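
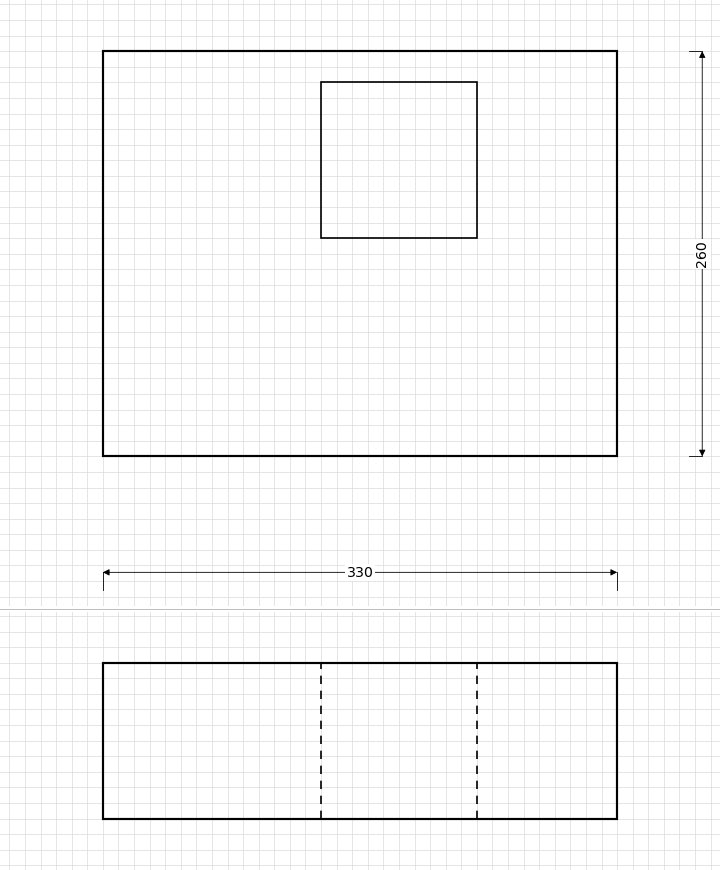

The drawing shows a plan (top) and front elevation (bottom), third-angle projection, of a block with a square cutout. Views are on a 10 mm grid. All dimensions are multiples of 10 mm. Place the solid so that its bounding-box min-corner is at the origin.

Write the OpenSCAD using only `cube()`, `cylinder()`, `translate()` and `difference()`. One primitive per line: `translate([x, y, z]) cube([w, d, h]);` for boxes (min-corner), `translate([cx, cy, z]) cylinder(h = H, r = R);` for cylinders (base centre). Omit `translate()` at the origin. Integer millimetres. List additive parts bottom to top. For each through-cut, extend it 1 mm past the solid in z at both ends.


difference() {
  cube([330, 260, 100]);
  translate([140, 140, -1]) cube([100, 100, 102]);
}


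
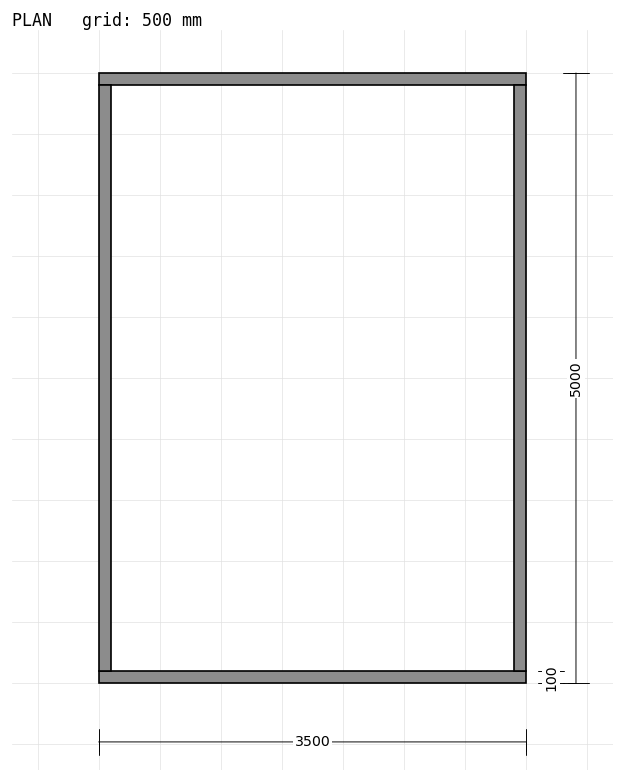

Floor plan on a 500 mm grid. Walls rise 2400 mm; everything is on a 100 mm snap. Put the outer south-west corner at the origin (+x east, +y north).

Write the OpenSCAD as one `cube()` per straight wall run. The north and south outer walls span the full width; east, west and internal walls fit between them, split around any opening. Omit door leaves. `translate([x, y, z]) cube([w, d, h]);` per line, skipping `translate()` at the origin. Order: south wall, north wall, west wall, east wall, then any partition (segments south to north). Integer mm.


cube([3500, 100, 2400]);
translate([0, 4900, 0]) cube([3500, 100, 2400]);
translate([0, 100, 0]) cube([100, 4800, 2400]);
translate([3400, 100, 0]) cube([100, 4800, 2400]);


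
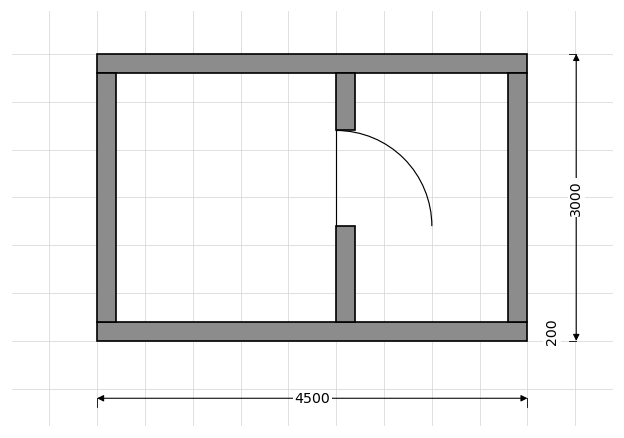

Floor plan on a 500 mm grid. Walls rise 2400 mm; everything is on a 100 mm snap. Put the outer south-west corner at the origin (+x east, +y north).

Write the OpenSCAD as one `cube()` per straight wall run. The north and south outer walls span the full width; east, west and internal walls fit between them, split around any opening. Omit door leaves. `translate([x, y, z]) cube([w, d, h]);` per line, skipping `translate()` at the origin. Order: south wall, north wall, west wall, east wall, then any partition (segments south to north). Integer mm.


cube([4500, 200, 2400]);
translate([0, 2800, 0]) cube([4500, 200, 2400]);
translate([0, 200, 0]) cube([200, 2600, 2400]);
translate([4300, 200, 0]) cube([200, 2600, 2400]);
translate([2500, 200, 0]) cube([200, 1000, 2400]);
translate([2500, 2200, 0]) cube([200, 600, 2400]);


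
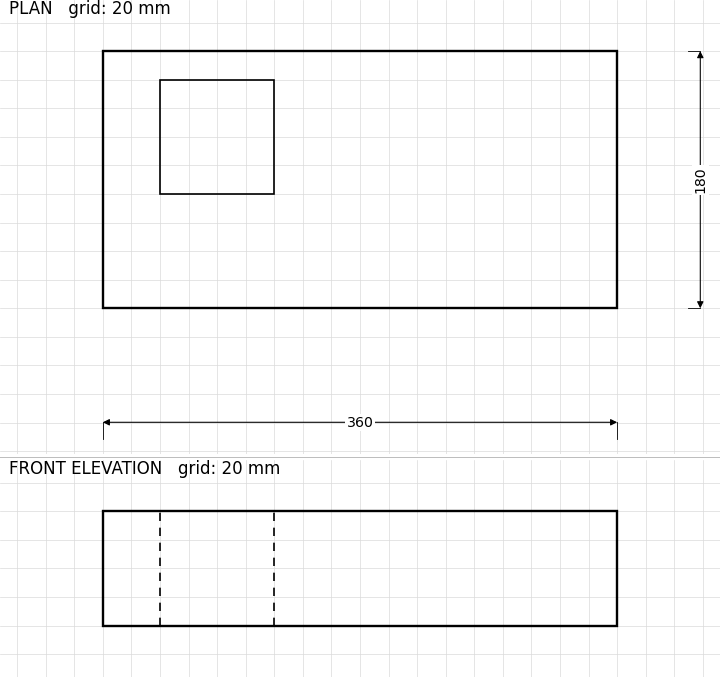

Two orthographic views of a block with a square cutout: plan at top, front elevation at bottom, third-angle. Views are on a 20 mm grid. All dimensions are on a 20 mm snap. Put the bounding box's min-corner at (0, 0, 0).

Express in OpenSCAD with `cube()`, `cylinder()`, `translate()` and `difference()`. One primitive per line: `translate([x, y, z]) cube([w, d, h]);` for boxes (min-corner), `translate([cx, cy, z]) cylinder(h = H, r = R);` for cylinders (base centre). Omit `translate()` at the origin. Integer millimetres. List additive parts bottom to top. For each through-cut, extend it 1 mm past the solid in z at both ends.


difference() {
  cube([360, 180, 80]);
  translate([40, 80, -1]) cube([80, 80, 82]);
}


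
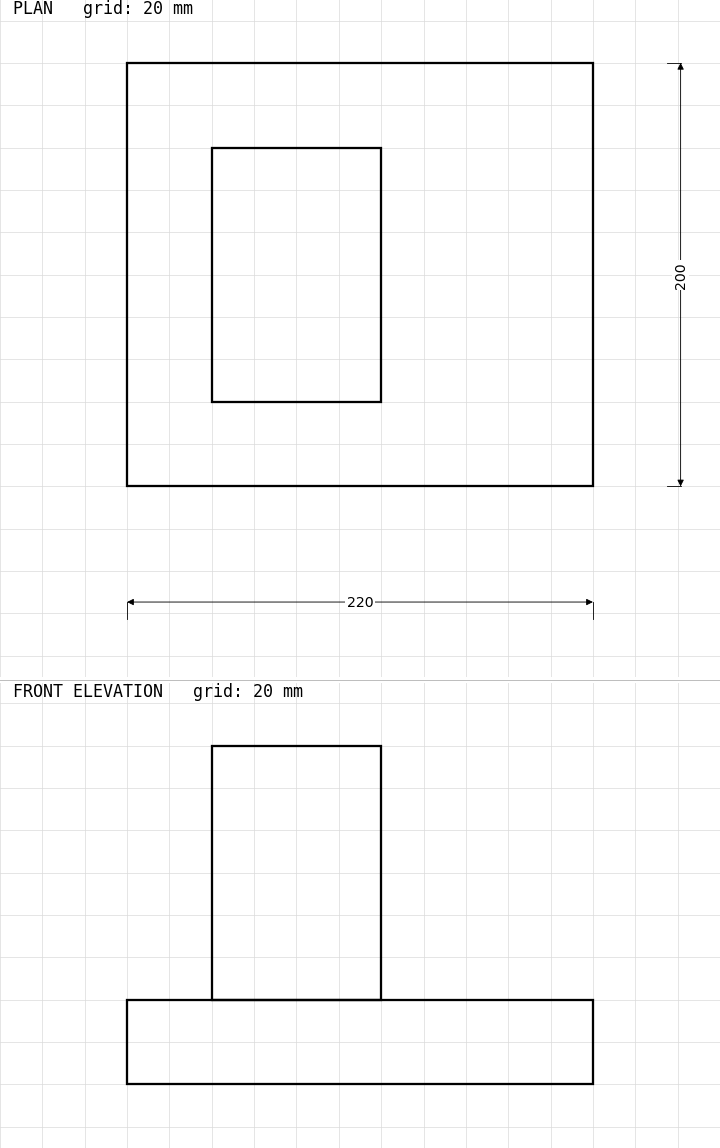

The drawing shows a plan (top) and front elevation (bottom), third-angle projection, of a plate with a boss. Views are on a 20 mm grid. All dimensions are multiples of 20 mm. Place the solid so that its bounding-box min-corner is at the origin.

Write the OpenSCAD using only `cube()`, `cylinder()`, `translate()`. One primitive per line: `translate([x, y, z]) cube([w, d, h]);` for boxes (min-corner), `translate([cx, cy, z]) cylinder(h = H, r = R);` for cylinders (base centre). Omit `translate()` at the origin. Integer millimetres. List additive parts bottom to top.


cube([220, 200, 40]);
translate([40, 40, 40]) cube([80, 120, 120]);


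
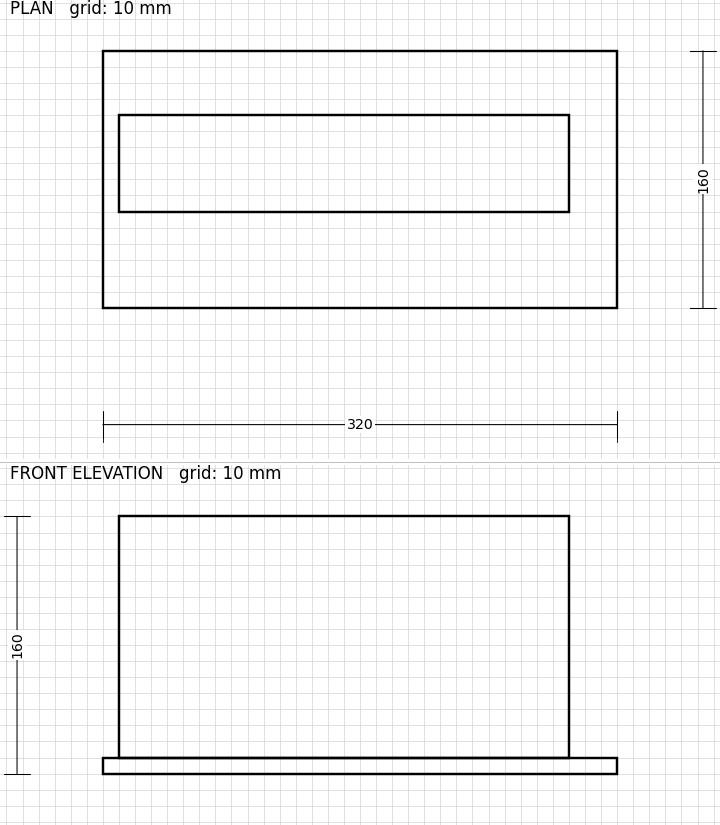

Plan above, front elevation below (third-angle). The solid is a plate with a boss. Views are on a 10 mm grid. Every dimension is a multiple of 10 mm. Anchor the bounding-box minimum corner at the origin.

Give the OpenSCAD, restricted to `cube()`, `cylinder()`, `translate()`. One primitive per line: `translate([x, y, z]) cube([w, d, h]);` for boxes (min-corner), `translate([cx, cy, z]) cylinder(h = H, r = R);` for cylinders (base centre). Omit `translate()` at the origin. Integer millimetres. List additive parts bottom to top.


cube([320, 160, 10]);
translate([10, 60, 10]) cube([280, 60, 150]);


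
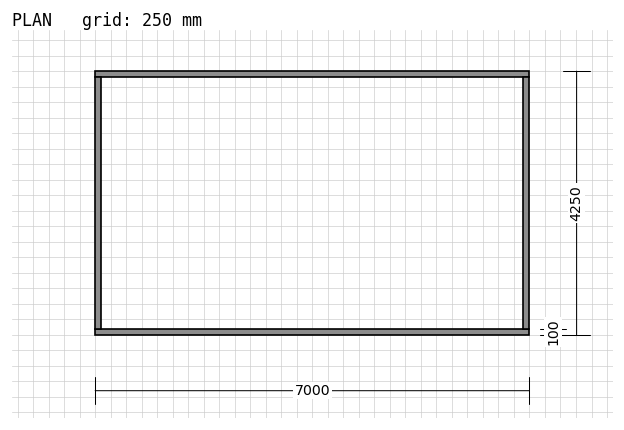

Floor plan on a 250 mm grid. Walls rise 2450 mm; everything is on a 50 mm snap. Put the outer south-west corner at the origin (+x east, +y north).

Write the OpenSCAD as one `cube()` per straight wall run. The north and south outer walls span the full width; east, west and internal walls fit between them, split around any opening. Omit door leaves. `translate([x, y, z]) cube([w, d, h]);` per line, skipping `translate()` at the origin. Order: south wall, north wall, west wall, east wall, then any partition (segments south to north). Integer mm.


cube([7000, 100, 2450]);
translate([0, 4150, 0]) cube([7000, 100, 2450]);
translate([0, 100, 0]) cube([100, 4050, 2450]);
translate([6900, 100, 0]) cube([100, 4050, 2450]);


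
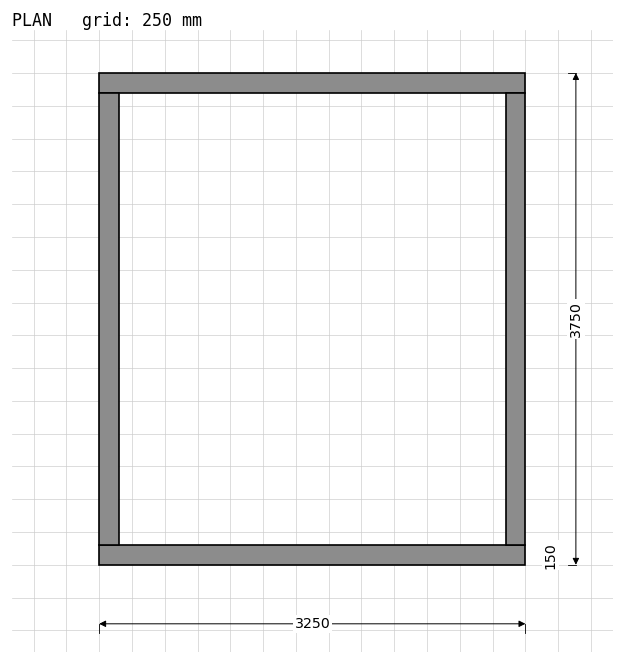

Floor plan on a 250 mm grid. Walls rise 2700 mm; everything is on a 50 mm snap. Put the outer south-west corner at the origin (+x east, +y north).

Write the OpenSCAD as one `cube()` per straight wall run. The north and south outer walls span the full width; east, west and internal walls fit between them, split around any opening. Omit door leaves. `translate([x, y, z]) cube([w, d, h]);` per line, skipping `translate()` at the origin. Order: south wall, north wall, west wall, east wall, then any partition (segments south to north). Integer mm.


cube([3250, 150, 2700]);
translate([0, 3600, 0]) cube([3250, 150, 2700]);
translate([0, 150, 0]) cube([150, 3450, 2700]);
translate([3100, 150, 0]) cube([150, 3450, 2700]);


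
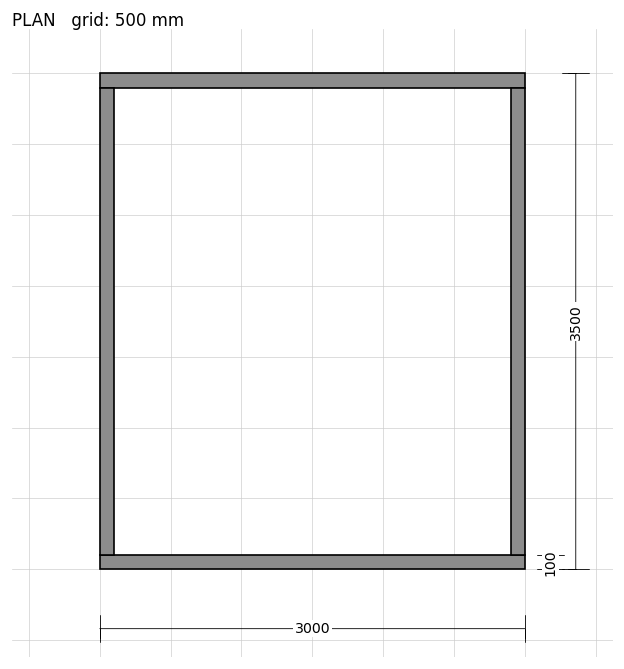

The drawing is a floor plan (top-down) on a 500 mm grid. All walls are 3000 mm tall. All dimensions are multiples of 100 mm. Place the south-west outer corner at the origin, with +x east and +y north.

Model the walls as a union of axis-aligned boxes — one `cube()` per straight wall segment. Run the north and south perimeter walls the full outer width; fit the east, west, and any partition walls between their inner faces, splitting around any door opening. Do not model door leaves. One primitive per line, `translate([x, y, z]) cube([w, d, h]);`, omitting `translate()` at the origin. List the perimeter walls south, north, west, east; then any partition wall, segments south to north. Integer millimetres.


cube([3000, 100, 3000]);
translate([0, 3400, 0]) cube([3000, 100, 3000]);
translate([0, 100, 0]) cube([100, 3300, 3000]);
translate([2900, 100, 0]) cube([100, 3300, 3000]);


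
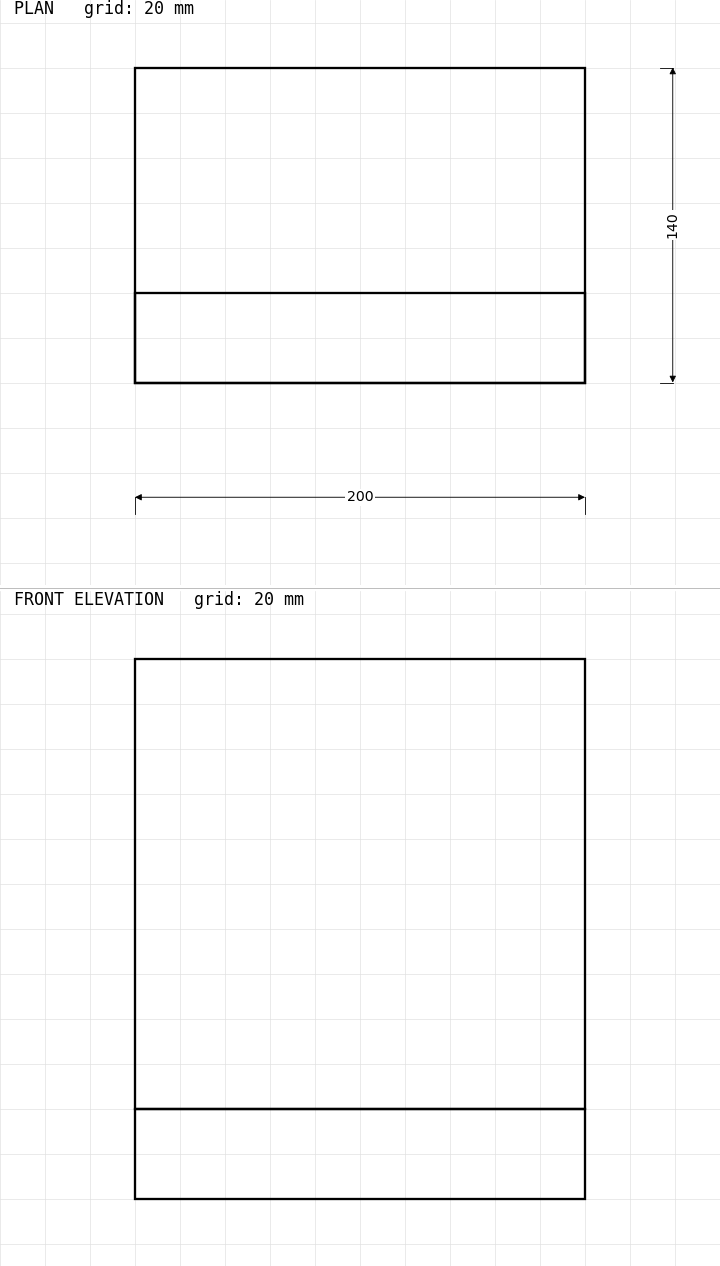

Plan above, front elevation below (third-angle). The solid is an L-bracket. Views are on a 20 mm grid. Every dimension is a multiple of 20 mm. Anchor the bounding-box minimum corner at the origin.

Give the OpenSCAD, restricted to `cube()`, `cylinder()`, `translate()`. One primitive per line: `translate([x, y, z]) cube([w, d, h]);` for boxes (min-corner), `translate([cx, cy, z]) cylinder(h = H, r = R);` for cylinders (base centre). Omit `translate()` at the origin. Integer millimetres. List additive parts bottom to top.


cube([200, 140, 40]);
translate([0, 0, 40]) cube([200, 40, 200]);


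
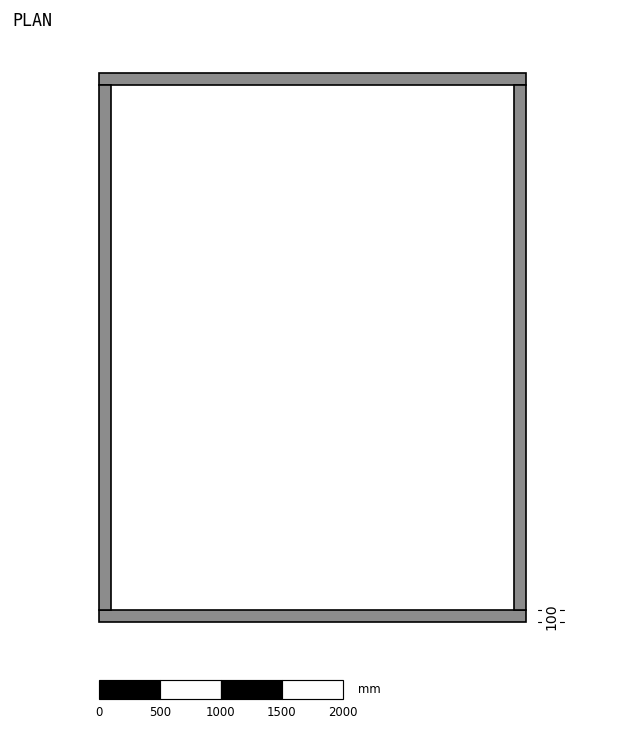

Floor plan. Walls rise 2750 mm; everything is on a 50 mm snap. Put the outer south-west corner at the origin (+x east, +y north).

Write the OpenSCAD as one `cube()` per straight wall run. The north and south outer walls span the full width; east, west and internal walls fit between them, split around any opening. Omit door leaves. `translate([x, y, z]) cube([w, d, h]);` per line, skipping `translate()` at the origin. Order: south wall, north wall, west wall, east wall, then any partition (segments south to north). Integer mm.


cube([3500, 100, 2750]);
translate([0, 4400, 0]) cube([3500, 100, 2750]);
translate([0, 100, 0]) cube([100, 4300, 2750]);
translate([3400, 100, 0]) cube([100, 4300, 2750]);


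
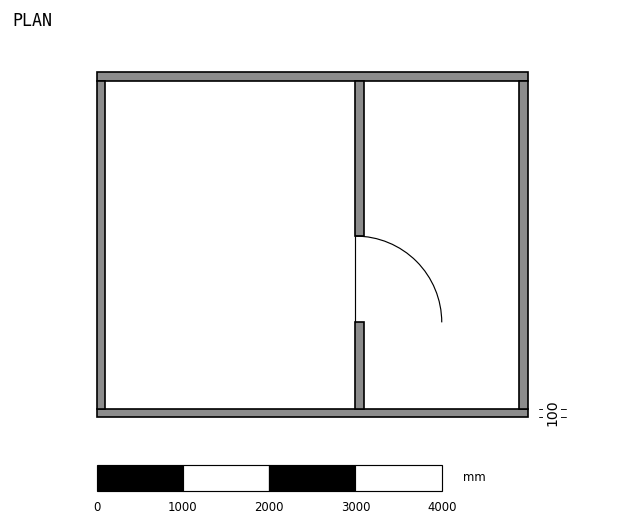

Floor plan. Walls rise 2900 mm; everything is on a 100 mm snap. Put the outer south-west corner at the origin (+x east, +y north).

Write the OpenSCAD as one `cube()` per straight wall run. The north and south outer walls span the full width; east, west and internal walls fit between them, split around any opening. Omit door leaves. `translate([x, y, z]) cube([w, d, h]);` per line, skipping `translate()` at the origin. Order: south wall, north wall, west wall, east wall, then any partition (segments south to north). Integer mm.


cube([5000, 100, 2900]);
translate([0, 3900, 0]) cube([5000, 100, 2900]);
translate([0, 100, 0]) cube([100, 3800, 2900]);
translate([4900, 100, 0]) cube([100, 3800, 2900]);
translate([3000, 100, 0]) cube([100, 1000, 2900]);
translate([3000, 2100, 0]) cube([100, 1800, 2900]);


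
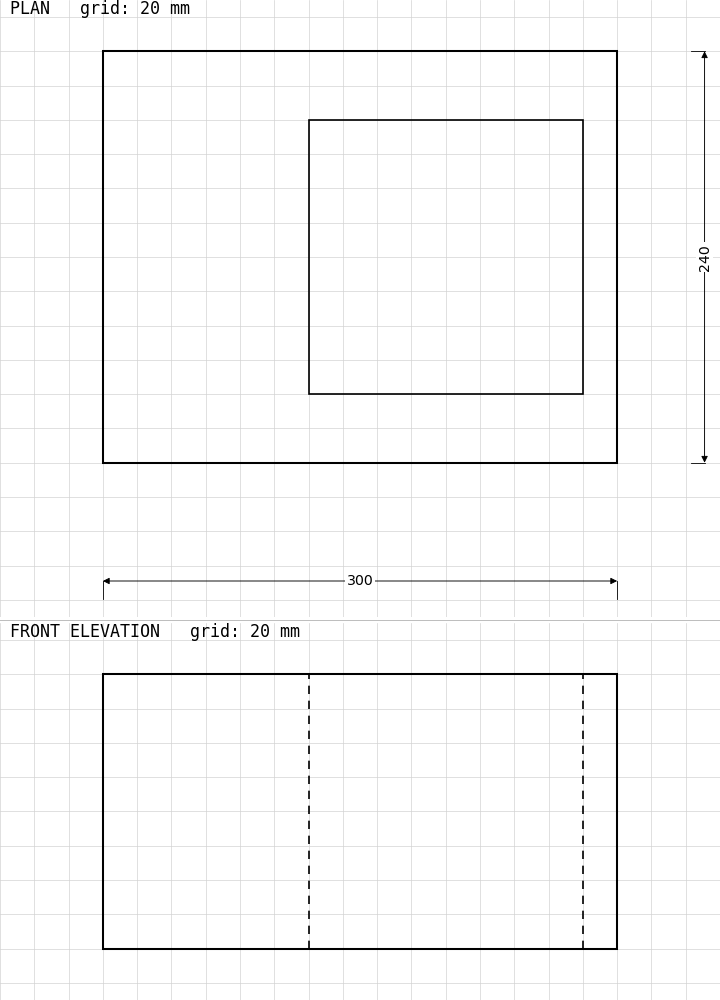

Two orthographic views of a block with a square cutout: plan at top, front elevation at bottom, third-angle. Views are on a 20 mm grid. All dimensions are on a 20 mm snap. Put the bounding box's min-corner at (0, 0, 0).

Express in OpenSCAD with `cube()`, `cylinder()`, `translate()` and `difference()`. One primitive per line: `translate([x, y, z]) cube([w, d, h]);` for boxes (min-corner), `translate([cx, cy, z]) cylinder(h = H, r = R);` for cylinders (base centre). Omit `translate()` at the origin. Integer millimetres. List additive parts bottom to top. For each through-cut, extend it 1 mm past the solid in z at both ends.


difference() {
  cube([300, 240, 160]);
  translate([120, 40, -1]) cube([160, 160, 162]);
}


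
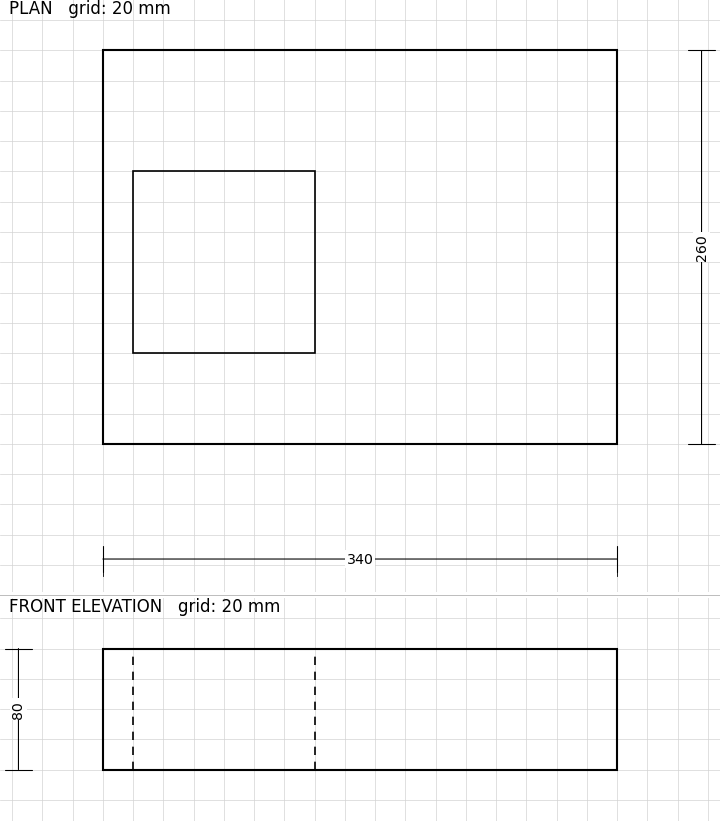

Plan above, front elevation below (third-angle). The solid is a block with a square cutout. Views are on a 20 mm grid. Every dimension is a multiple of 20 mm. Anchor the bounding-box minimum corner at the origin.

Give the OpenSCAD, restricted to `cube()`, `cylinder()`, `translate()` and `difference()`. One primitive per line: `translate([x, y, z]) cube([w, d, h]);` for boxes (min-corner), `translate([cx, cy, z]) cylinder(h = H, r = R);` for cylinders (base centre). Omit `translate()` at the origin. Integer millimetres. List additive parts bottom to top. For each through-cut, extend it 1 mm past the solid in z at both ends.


difference() {
  cube([340, 260, 80]);
  translate([20, 60, -1]) cube([120, 120, 82]);
}


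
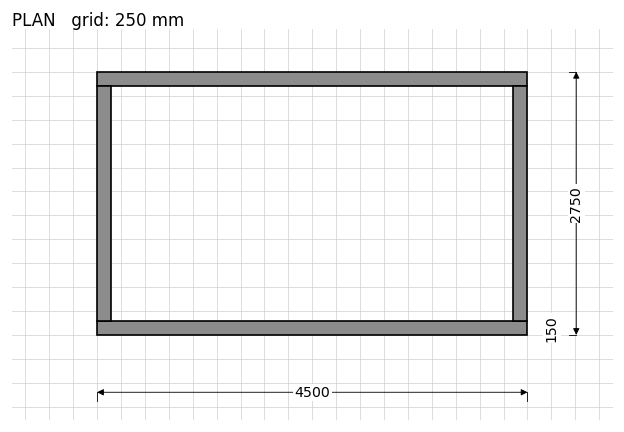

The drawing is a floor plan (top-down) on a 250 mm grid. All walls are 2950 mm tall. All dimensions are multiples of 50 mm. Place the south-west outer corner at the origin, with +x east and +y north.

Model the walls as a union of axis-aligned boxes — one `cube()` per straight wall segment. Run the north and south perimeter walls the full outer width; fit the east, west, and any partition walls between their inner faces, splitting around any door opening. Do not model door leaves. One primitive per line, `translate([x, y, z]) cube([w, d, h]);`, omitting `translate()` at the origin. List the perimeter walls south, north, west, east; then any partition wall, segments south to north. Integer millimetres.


cube([4500, 150, 2950]);
translate([0, 2600, 0]) cube([4500, 150, 2950]);
translate([0, 150, 0]) cube([150, 2450, 2950]);
translate([4350, 150, 0]) cube([150, 2450, 2950]);


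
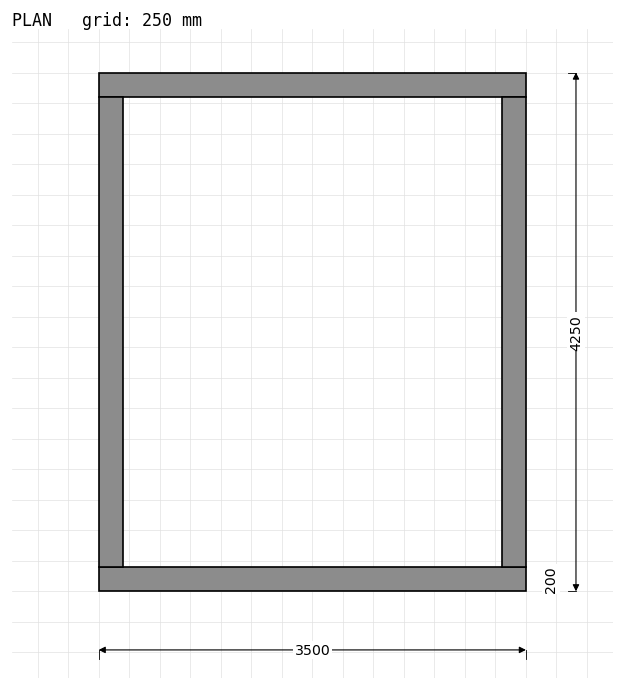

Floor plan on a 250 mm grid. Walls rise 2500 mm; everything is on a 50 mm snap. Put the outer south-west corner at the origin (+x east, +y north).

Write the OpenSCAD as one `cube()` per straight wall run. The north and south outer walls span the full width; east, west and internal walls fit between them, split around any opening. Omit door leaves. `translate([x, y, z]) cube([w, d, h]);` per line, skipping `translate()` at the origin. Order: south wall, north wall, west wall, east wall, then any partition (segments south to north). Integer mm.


cube([3500, 200, 2500]);
translate([0, 4050, 0]) cube([3500, 200, 2500]);
translate([0, 200, 0]) cube([200, 3850, 2500]);
translate([3300, 200, 0]) cube([200, 3850, 2500]);


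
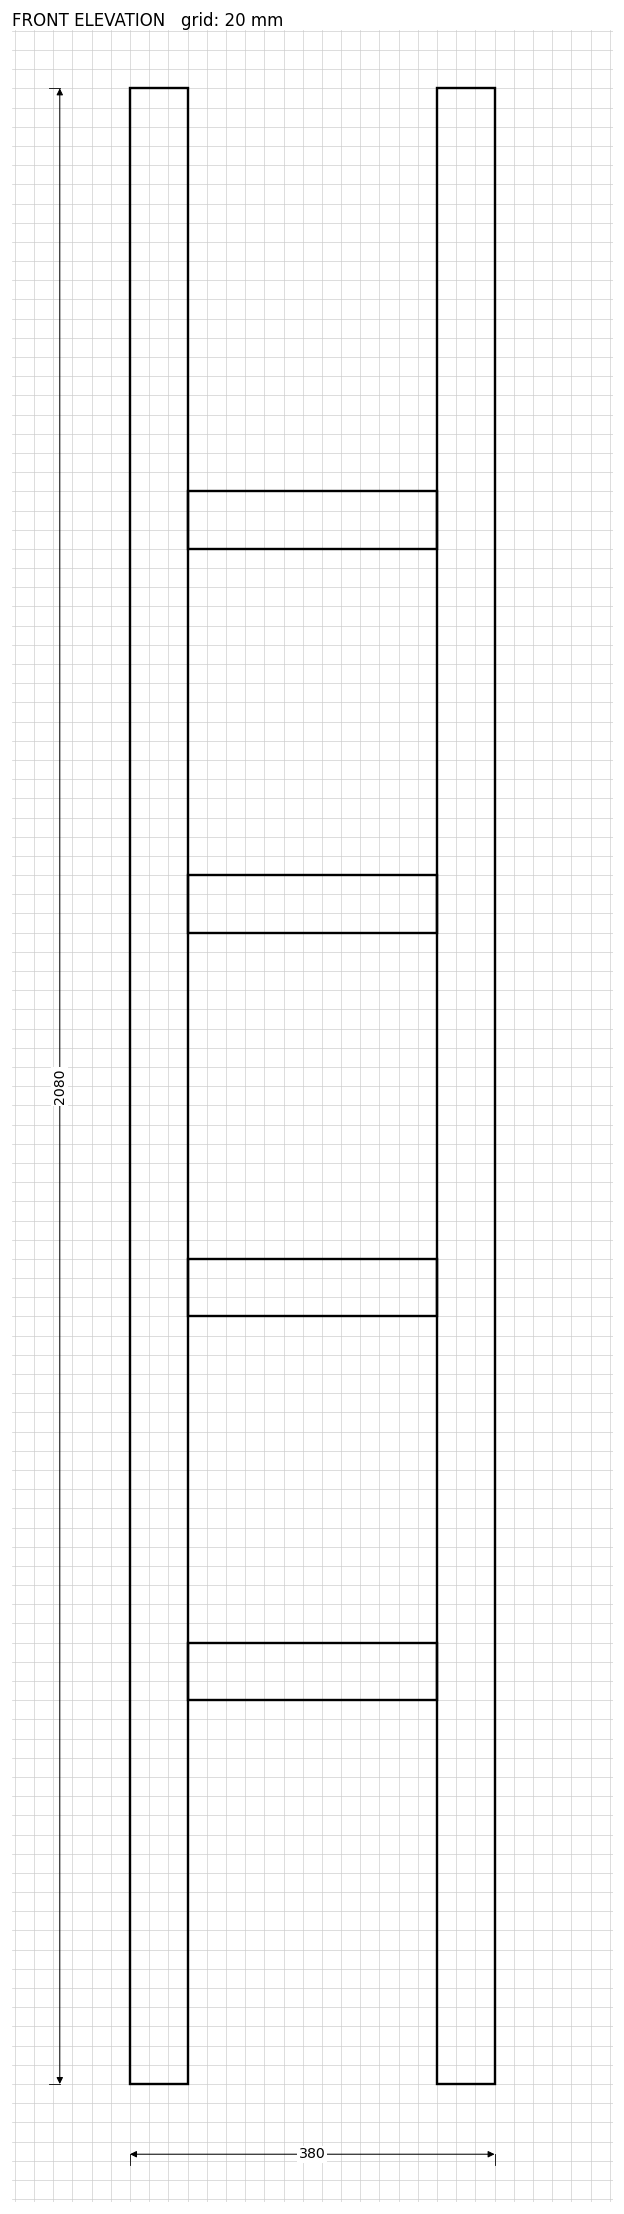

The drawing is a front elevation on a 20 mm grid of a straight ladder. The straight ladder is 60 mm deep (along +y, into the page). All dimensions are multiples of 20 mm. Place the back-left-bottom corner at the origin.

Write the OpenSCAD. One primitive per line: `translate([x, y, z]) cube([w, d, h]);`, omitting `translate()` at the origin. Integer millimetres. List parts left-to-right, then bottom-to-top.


cube([60, 60, 2080]);
translate([60, 0, 400]) cube([260, 60, 60]);
translate([60, 0, 800]) cube([260, 60, 60]);
translate([60, 0, 1200]) cube([260, 60, 60]);
translate([60, 0, 1600]) cube([260, 60, 60]);
translate([320, 0, 0]) cube([60, 60, 2080]);


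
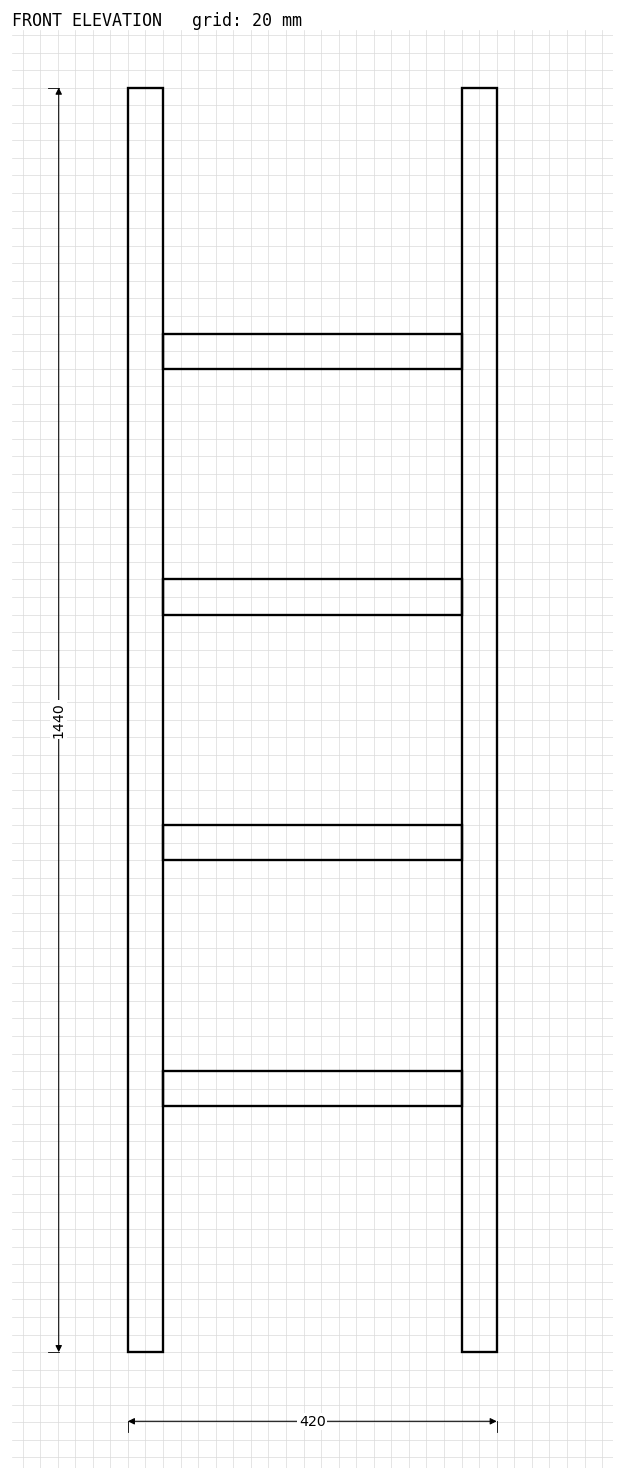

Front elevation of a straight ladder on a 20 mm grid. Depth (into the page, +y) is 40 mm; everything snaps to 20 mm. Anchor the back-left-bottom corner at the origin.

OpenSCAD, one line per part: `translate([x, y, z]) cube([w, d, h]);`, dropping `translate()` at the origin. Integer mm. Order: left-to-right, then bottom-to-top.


cube([40, 40, 1440]);
translate([40, 0, 280]) cube([340, 40, 40]);
translate([40, 0, 560]) cube([340, 40, 40]);
translate([40, 0, 840]) cube([340, 40, 40]);
translate([40, 0, 1120]) cube([340, 40, 40]);
translate([380, 0, 0]) cube([40, 40, 1440]);


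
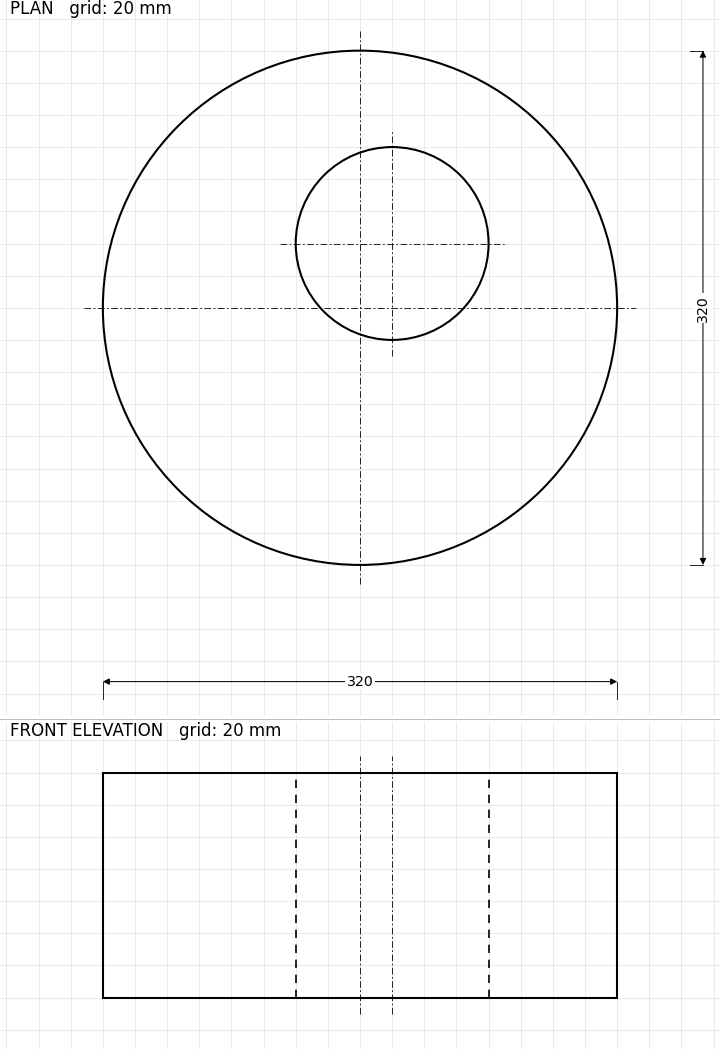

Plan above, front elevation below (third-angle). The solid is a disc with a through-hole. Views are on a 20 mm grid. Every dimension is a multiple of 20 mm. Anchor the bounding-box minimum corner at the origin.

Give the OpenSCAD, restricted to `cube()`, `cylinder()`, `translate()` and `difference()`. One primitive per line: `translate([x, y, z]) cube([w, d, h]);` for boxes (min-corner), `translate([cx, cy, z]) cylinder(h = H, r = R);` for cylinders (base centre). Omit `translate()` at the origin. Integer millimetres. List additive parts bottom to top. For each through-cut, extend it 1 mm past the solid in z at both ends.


difference() {
  translate([160, 160, 0]) cylinder(h = 140, r = 160);
  translate([180, 200, -1]) cylinder(h = 142, r = 60);
}


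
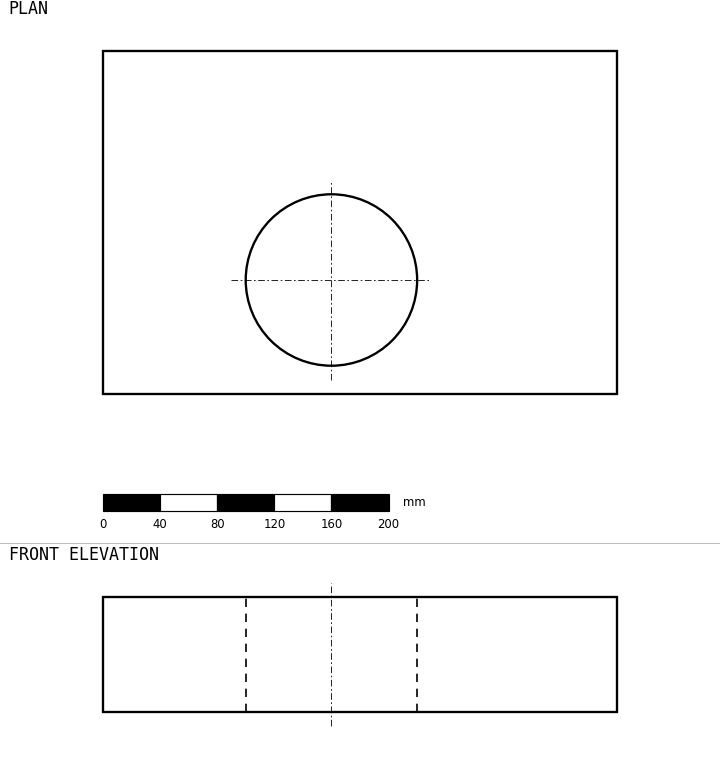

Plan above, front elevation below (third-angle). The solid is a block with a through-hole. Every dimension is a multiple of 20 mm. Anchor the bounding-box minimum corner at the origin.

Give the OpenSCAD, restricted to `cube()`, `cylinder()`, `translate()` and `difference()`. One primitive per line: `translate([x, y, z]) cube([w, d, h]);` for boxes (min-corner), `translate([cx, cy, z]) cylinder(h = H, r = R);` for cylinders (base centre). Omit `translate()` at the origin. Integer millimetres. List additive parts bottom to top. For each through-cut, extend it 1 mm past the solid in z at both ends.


difference() {
  cube([360, 240, 80]);
  translate([160, 80, -1]) cylinder(h = 82, r = 60);
}


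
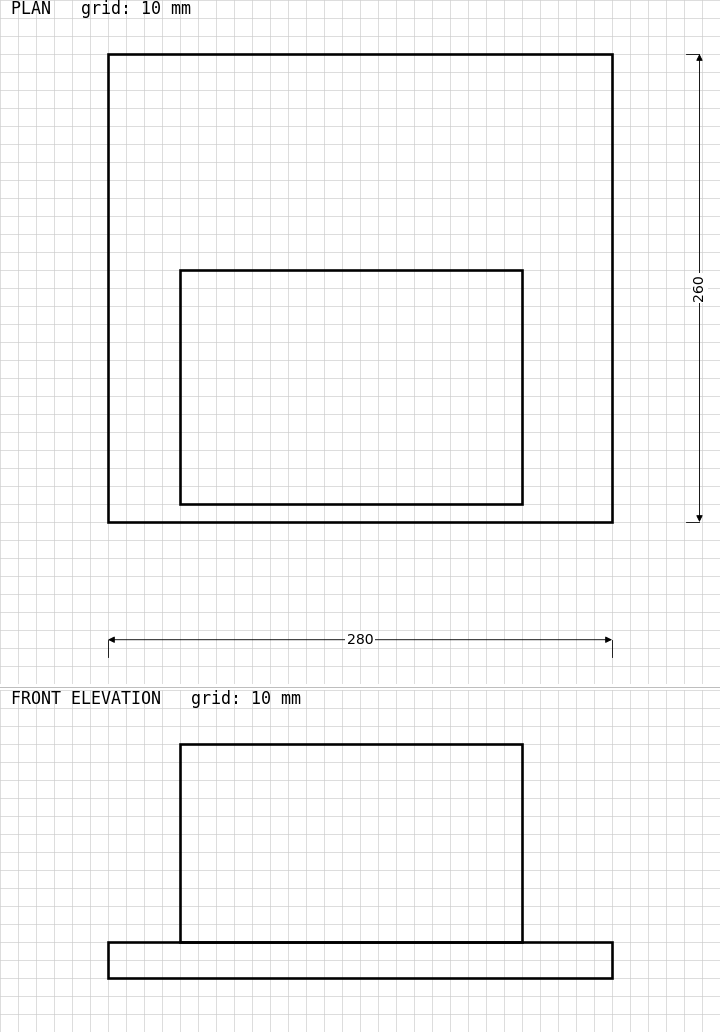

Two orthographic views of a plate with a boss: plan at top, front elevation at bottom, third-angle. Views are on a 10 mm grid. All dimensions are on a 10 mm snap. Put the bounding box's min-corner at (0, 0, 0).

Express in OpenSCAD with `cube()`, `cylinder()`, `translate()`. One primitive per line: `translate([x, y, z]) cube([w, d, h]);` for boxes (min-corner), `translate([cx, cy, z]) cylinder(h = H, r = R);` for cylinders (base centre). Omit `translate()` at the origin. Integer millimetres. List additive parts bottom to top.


cube([280, 260, 20]);
translate([40, 10, 20]) cube([190, 130, 110]);


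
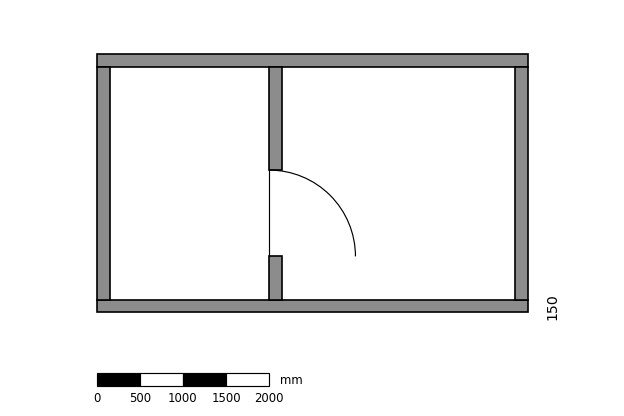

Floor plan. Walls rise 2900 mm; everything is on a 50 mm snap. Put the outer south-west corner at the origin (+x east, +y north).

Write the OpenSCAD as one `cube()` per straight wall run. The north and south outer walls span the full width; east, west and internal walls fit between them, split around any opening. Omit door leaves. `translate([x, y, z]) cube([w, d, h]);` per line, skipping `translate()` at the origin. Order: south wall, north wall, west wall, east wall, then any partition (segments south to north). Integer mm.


cube([5000, 150, 2900]);
translate([0, 2850, 0]) cube([5000, 150, 2900]);
translate([0, 150, 0]) cube([150, 2700, 2900]);
translate([4850, 150, 0]) cube([150, 2700, 2900]);
translate([2000, 150, 0]) cube([150, 500, 2900]);
translate([2000, 1650, 0]) cube([150, 1200, 2900]);


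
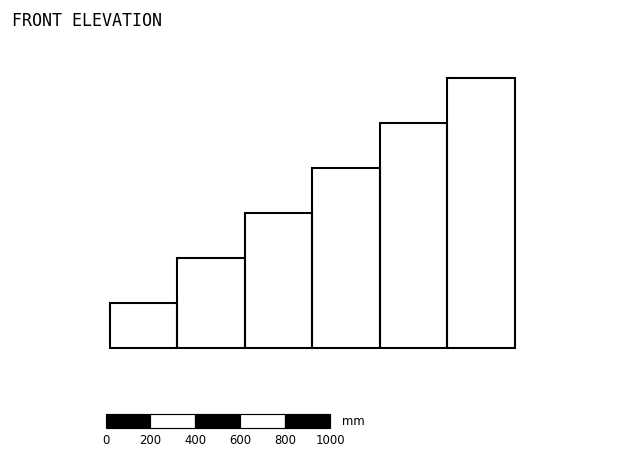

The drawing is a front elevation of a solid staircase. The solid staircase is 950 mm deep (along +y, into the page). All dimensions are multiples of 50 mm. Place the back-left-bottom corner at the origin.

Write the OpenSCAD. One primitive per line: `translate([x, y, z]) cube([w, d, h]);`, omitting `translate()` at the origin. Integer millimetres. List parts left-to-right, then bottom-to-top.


cube([300, 950, 200]);
translate([300, 0, 0]) cube([300, 950, 400]);
translate([600, 0, 0]) cube([300, 950, 600]);
translate([900, 0, 0]) cube([300, 950, 800]);
translate([1200, 0, 0]) cube([300, 950, 1000]);
translate([1500, 0, 0]) cube([300, 950, 1200]);


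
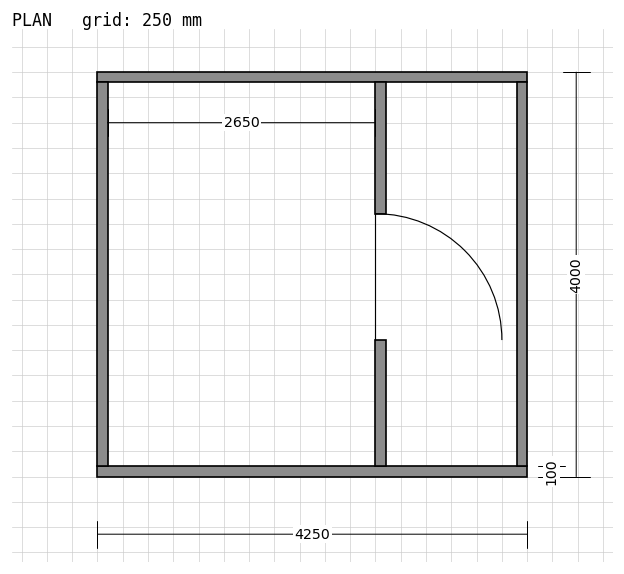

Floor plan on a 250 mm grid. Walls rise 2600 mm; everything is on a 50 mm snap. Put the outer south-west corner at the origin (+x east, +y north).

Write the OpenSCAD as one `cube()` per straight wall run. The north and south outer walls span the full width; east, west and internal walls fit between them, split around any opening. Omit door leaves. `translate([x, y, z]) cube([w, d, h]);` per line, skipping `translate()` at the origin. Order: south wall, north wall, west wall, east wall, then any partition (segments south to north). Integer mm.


cube([4250, 100, 2600]);
translate([0, 3900, 0]) cube([4250, 100, 2600]);
translate([0, 100, 0]) cube([100, 3800, 2600]);
translate([4150, 100, 0]) cube([100, 3800, 2600]);
translate([2750, 100, 0]) cube([100, 1250, 2600]);
translate([2750, 2600, 0]) cube([100, 1300, 2600]);


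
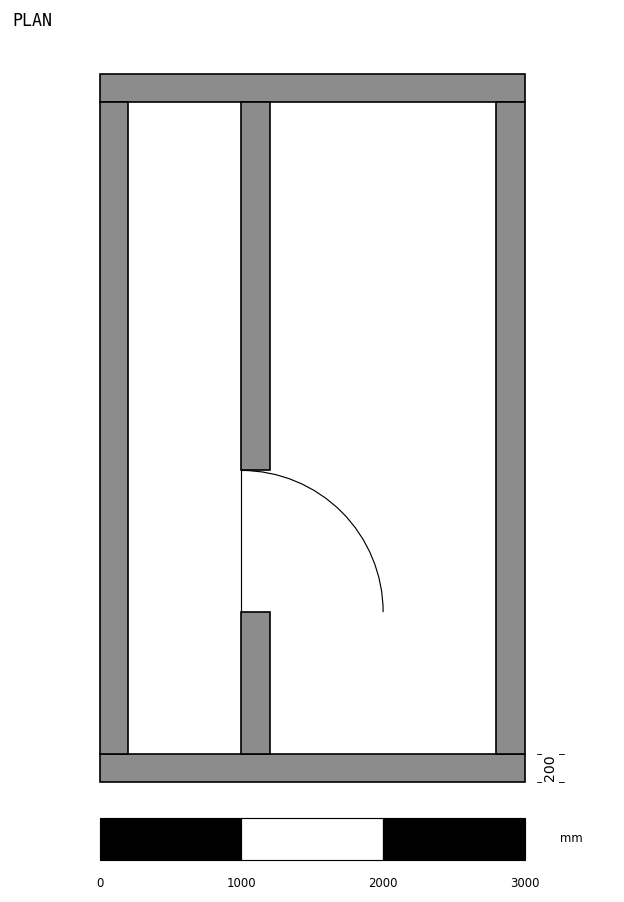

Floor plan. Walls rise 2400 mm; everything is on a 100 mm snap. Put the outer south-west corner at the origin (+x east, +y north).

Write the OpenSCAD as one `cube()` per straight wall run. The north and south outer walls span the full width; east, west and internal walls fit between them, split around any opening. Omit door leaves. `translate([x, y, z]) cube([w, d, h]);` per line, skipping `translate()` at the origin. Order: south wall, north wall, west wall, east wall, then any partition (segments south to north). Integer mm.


cube([3000, 200, 2400]);
translate([0, 4800, 0]) cube([3000, 200, 2400]);
translate([0, 200, 0]) cube([200, 4600, 2400]);
translate([2800, 200, 0]) cube([200, 4600, 2400]);
translate([1000, 200, 0]) cube([200, 1000, 2400]);
translate([1000, 2200, 0]) cube([200, 2600, 2400]);


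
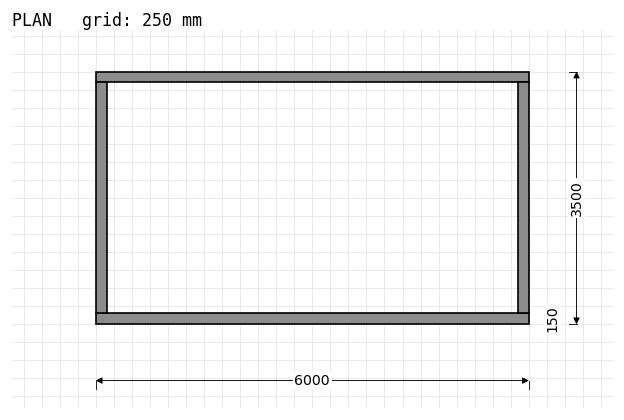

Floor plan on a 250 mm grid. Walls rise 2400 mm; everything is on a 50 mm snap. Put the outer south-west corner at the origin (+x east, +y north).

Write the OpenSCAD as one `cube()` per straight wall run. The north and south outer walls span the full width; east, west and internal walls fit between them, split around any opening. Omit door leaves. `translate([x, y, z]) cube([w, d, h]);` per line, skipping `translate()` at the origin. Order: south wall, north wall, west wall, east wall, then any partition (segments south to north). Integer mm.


cube([6000, 150, 2400]);
translate([0, 3350, 0]) cube([6000, 150, 2400]);
translate([0, 150, 0]) cube([150, 3200, 2400]);
translate([5850, 150, 0]) cube([150, 3200, 2400]);


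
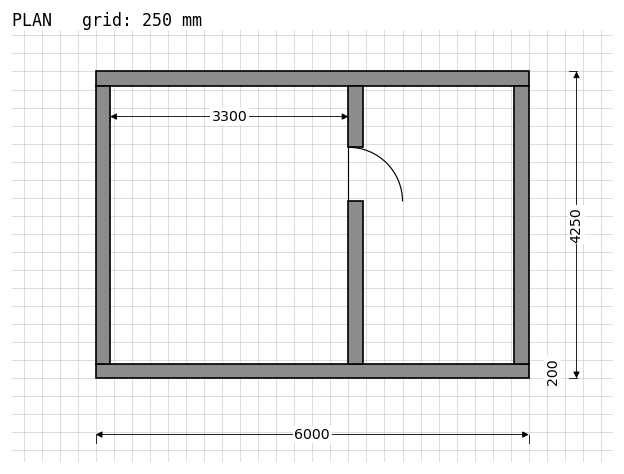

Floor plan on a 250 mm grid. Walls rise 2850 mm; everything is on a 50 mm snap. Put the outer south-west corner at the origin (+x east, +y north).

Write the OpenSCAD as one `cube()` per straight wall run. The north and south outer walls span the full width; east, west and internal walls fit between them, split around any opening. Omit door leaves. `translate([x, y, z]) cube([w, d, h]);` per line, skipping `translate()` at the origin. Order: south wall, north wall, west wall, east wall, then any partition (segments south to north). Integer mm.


cube([6000, 200, 2850]);
translate([0, 4050, 0]) cube([6000, 200, 2850]);
translate([0, 200, 0]) cube([200, 3850, 2850]);
translate([5800, 200, 0]) cube([200, 3850, 2850]);
translate([3500, 200, 0]) cube([200, 2250, 2850]);
translate([3500, 3200, 0]) cube([200, 850, 2850]);


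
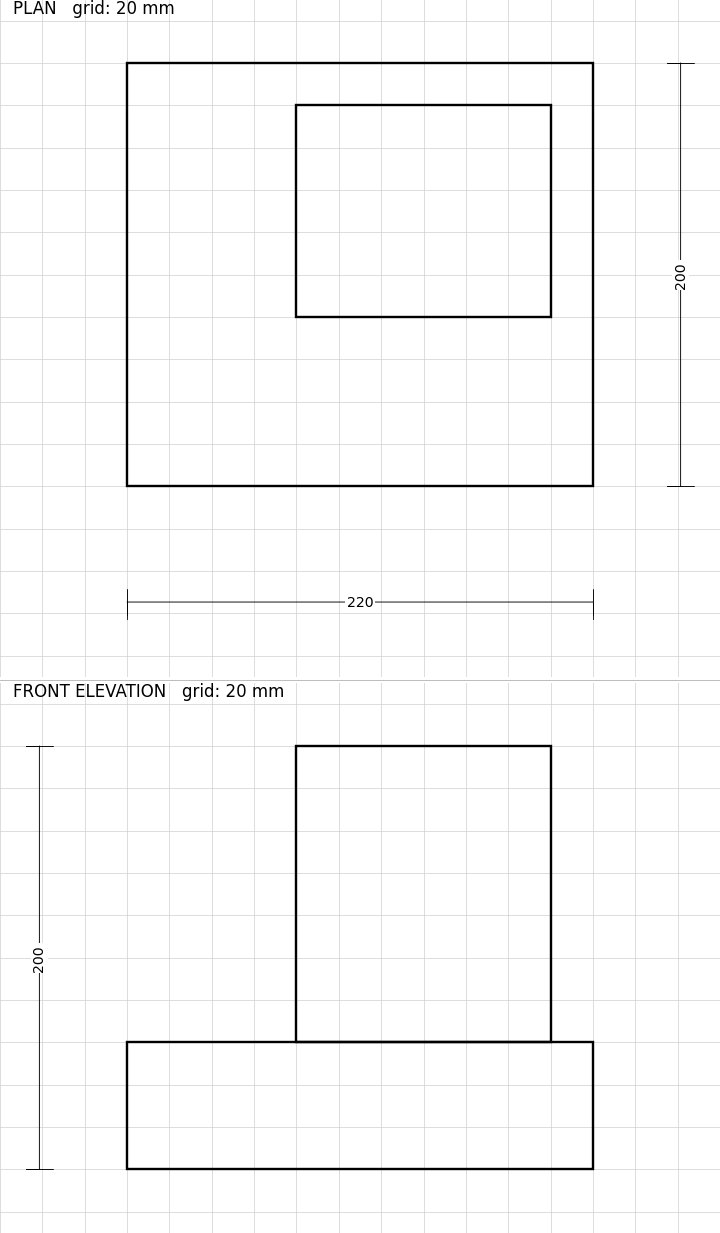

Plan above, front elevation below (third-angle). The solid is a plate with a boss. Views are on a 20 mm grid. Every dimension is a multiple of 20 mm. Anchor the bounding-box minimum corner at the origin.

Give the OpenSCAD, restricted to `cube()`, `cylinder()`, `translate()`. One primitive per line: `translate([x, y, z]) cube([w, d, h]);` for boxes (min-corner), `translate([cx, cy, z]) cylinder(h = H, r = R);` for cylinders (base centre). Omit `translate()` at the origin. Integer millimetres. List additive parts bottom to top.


cube([220, 200, 60]);
translate([80, 80, 60]) cube([120, 100, 140]);


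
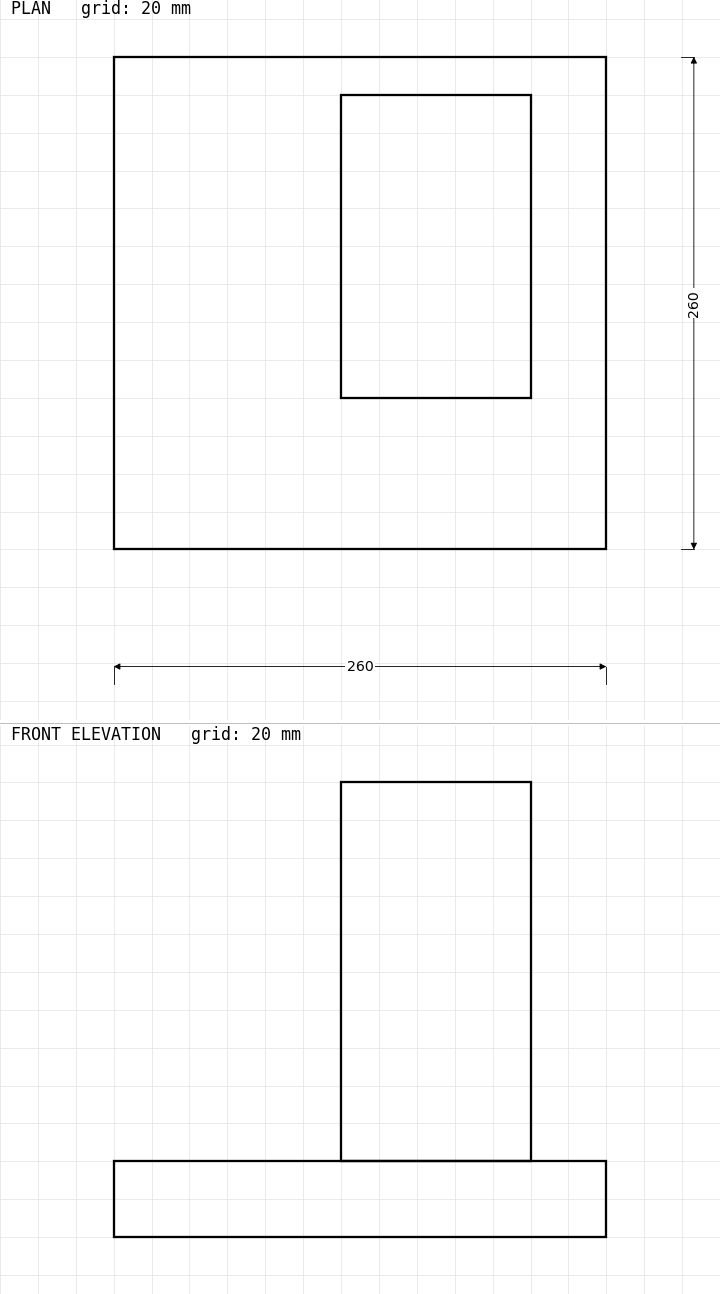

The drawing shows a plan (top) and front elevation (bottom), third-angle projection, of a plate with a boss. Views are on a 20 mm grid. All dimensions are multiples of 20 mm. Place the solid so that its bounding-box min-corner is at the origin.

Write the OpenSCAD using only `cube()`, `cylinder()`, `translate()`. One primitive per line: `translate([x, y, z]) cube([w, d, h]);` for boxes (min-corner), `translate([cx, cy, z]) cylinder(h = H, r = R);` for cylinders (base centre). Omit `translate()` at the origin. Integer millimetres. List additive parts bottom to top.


cube([260, 260, 40]);
translate([120, 80, 40]) cube([100, 160, 200]);


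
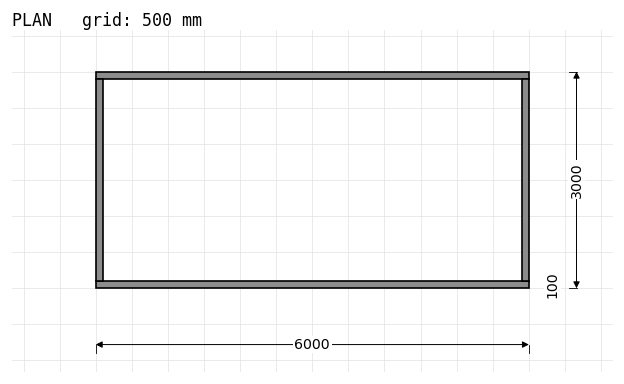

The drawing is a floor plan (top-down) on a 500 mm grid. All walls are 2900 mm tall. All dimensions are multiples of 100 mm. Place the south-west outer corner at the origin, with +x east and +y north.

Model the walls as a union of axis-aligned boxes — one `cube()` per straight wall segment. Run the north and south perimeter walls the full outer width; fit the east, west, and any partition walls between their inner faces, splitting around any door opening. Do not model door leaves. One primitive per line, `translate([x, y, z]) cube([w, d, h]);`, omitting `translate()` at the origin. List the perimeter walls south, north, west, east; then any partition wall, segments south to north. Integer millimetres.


cube([6000, 100, 2900]);
translate([0, 2900, 0]) cube([6000, 100, 2900]);
translate([0, 100, 0]) cube([100, 2800, 2900]);
translate([5900, 100, 0]) cube([100, 2800, 2900]);


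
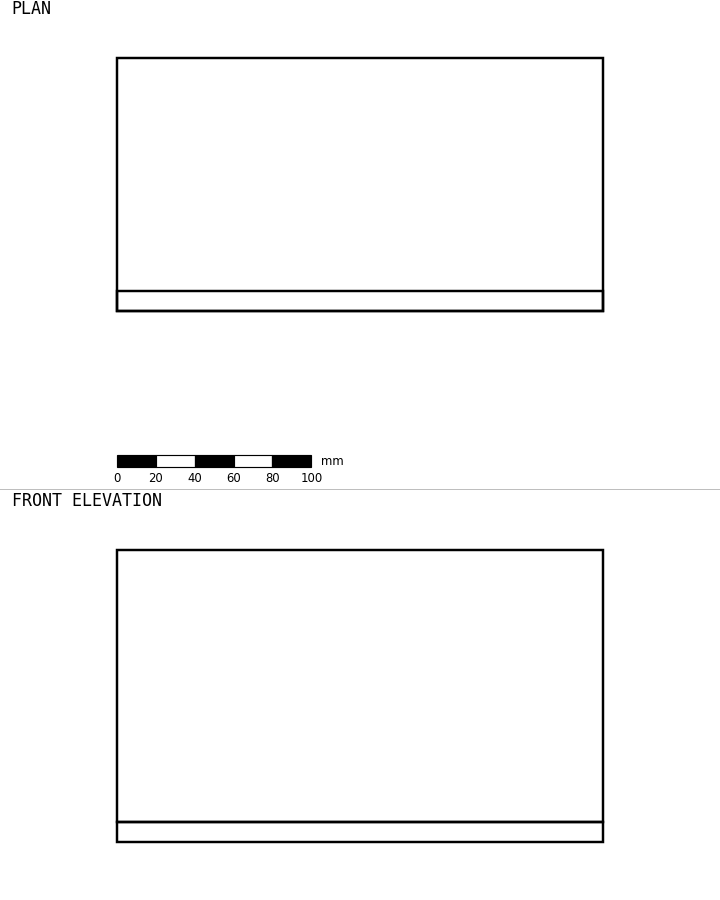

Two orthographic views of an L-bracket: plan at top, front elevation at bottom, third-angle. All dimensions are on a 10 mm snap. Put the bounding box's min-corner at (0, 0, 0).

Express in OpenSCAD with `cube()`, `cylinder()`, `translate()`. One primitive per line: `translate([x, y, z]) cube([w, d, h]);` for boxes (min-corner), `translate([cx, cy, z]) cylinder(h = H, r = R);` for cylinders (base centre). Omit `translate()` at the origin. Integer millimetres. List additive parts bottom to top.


cube([250, 130, 10]);
translate([0, 0, 10]) cube([250, 10, 140]);


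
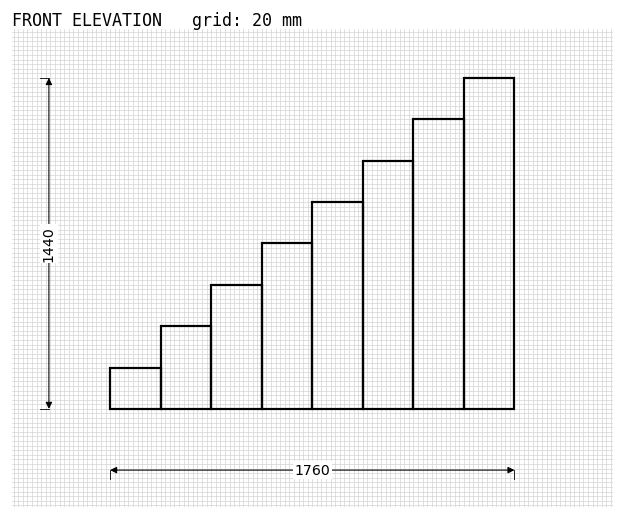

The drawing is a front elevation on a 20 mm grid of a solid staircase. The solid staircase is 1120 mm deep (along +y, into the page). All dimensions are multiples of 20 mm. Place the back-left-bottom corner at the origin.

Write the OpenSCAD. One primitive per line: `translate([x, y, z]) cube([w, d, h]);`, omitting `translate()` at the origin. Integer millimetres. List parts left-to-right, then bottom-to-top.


cube([220, 1120, 180]);
translate([220, 0, 0]) cube([220, 1120, 360]);
translate([440, 0, 0]) cube([220, 1120, 540]);
translate([660, 0, 0]) cube([220, 1120, 720]);
translate([880, 0, 0]) cube([220, 1120, 900]);
translate([1100, 0, 0]) cube([220, 1120, 1080]);
translate([1320, 0, 0]) cube([220, 1120, 1260]);
translate([1540, 0, 0]) cube([220, 1120, 1440]);


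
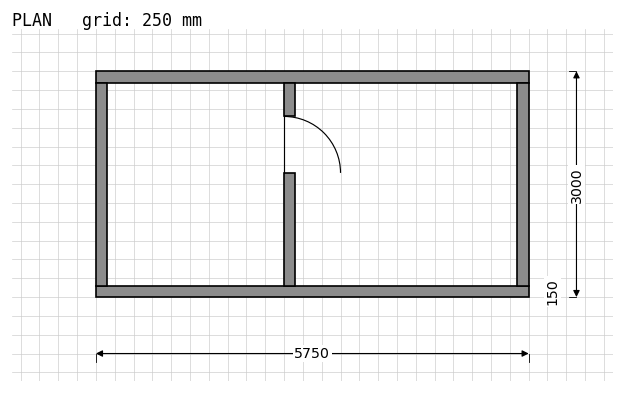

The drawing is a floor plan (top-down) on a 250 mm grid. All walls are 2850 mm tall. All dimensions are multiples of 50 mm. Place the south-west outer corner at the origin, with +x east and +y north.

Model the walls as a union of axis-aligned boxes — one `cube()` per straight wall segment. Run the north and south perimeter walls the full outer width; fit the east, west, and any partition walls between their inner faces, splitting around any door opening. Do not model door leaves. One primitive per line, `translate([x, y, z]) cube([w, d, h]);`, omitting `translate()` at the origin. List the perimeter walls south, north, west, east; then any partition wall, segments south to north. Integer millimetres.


cube([5750, 150, 2850]);
translate([0, 2850, 0]) cube([5750, 150, 2850]);
translate([0, 150, 0]) cube([150, 2700, 2850]);
translate([5600, 150, 0]) cube([150, 2700, 2850]);
translate([2500, 150, 0]) cube([150, 1500, 2850]);
translate([2500, 2400, 0]) cube([150, 450, 2850]);


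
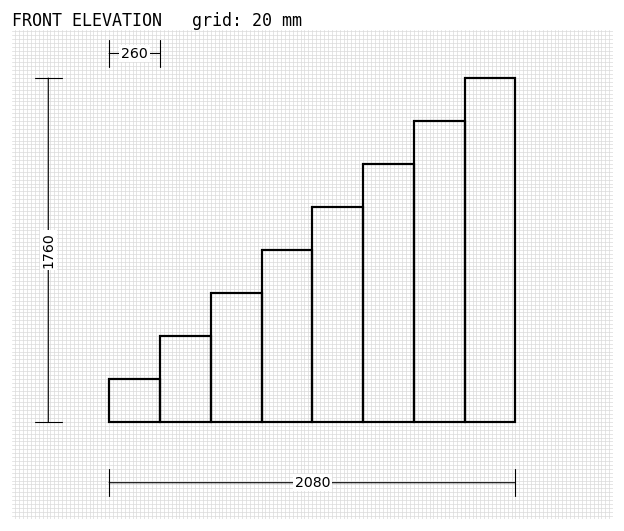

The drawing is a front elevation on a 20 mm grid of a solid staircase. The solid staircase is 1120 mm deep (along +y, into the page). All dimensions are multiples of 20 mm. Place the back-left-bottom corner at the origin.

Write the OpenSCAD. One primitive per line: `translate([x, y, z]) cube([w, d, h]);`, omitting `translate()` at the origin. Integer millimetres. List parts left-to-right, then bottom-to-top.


cube([260, 1120, 220]);
translate([260, 0, 0]) cube([260, 1120, 440]);
translate([520, 0, 0]) cube([260, 1120, 660]);
translate([780, 0, 0]) cube([260, 1120, 880]);
translate([1040, 0, 0]) cube([260, 1120, 1100]);
translate([1300, 0, 0]) cube([260, 1120, 1320]);
translate([1560, 0, 0]) cube([260, 1120, 1540]);
translate([1820, 0, 0]) cube([260, 1120, 1760]);


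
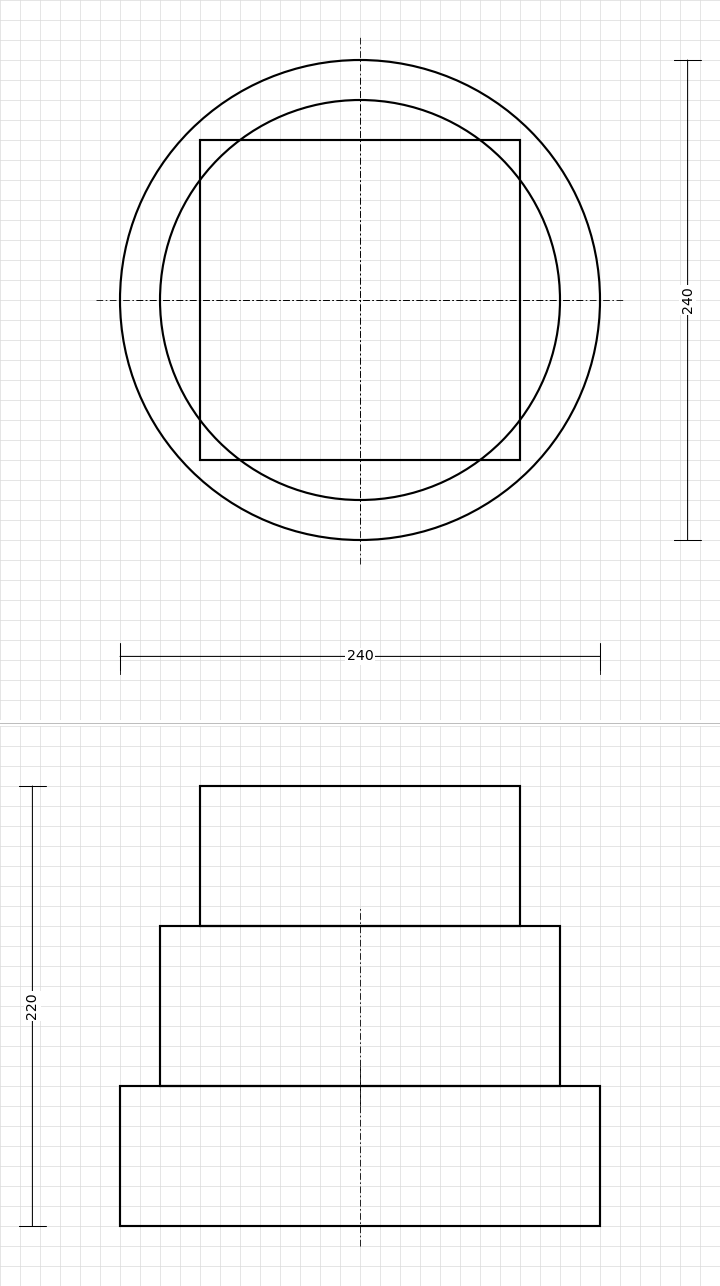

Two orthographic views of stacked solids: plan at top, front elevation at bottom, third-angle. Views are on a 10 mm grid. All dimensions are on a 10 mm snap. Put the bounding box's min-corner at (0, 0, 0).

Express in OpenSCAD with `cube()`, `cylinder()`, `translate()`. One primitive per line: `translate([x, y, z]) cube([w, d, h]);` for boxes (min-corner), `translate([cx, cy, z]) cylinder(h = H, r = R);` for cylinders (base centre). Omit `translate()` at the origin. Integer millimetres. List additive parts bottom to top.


translate([120, 120, 0]) cylinder(h = 70, r = 120);
translate([120, 120, 70]) cylinder(h = 80, r = 100);
translate([40, 40, 150]) cube([160, 160, 70]);


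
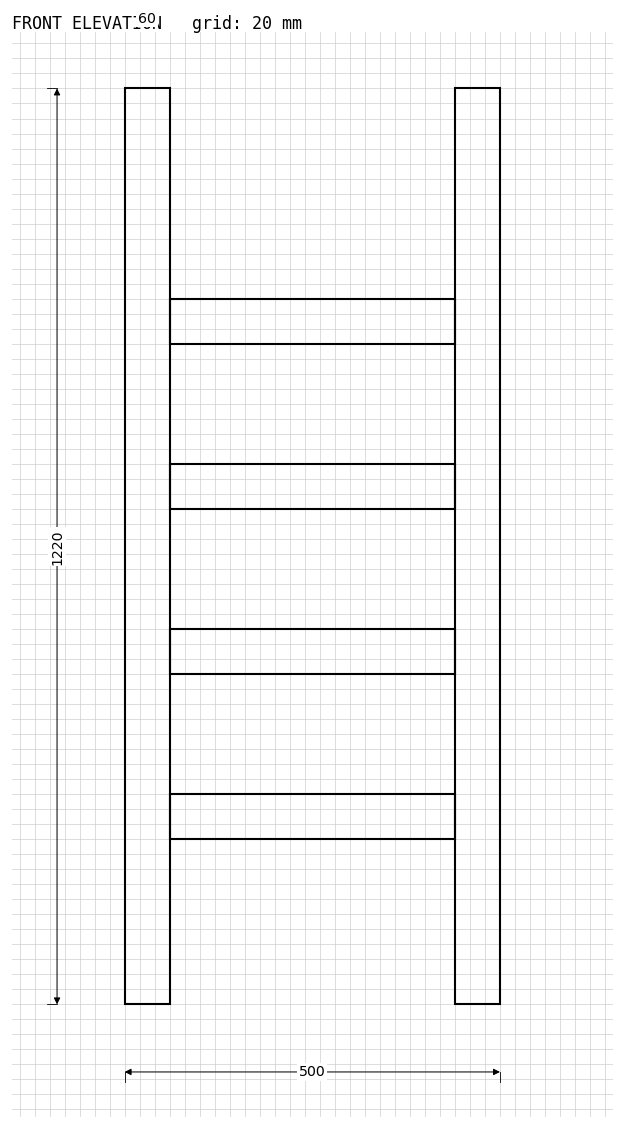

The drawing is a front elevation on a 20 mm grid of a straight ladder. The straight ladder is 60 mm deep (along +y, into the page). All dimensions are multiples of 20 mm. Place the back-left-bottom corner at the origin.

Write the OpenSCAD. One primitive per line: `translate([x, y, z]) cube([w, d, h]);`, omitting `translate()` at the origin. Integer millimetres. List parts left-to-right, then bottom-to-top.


cube([60, 60, 1220]);
translate([60, 0, 220]) cube([380, 60, 60]);
translate([60, 0, 440]) cube([380, 60, 60]);
translate([60, 0, 660]) cube([380, 60, 60]);
translate([60, 0, 880]) cube([380, 60, 60]);
translate([440, 0, 0]) cube([60, 60, 1220]);


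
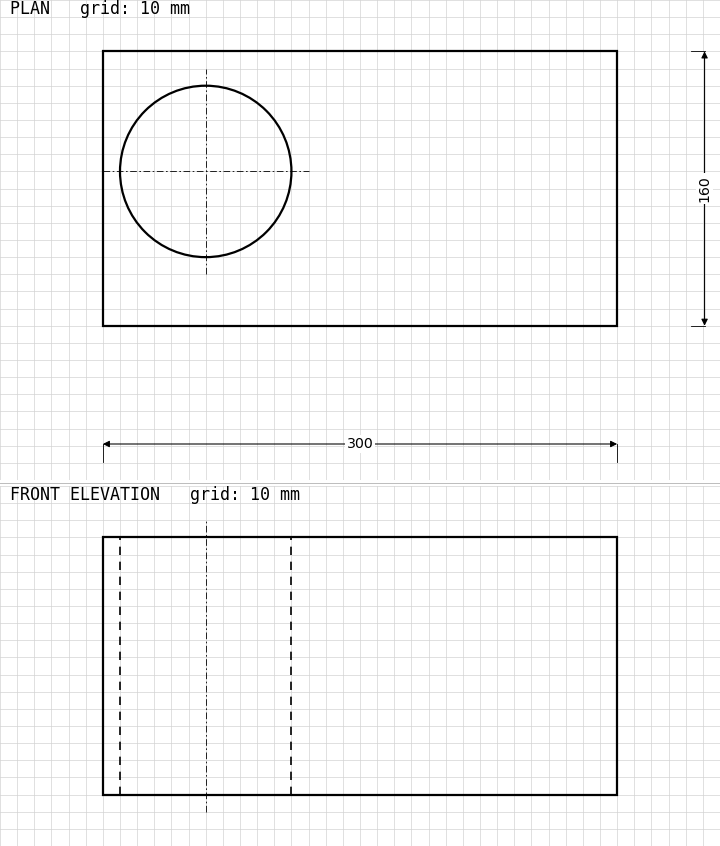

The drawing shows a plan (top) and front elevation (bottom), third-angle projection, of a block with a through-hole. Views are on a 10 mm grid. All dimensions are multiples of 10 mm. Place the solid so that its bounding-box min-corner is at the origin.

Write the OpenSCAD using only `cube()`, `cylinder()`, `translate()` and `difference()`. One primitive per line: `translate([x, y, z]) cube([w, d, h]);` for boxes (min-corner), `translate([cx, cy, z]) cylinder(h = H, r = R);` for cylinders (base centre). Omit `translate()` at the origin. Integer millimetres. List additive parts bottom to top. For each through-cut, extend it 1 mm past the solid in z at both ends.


difference() {
  cube([300, 160, 150]);
  translate([60, 90, -1]) cylinder(h = 152, r = 50);
}


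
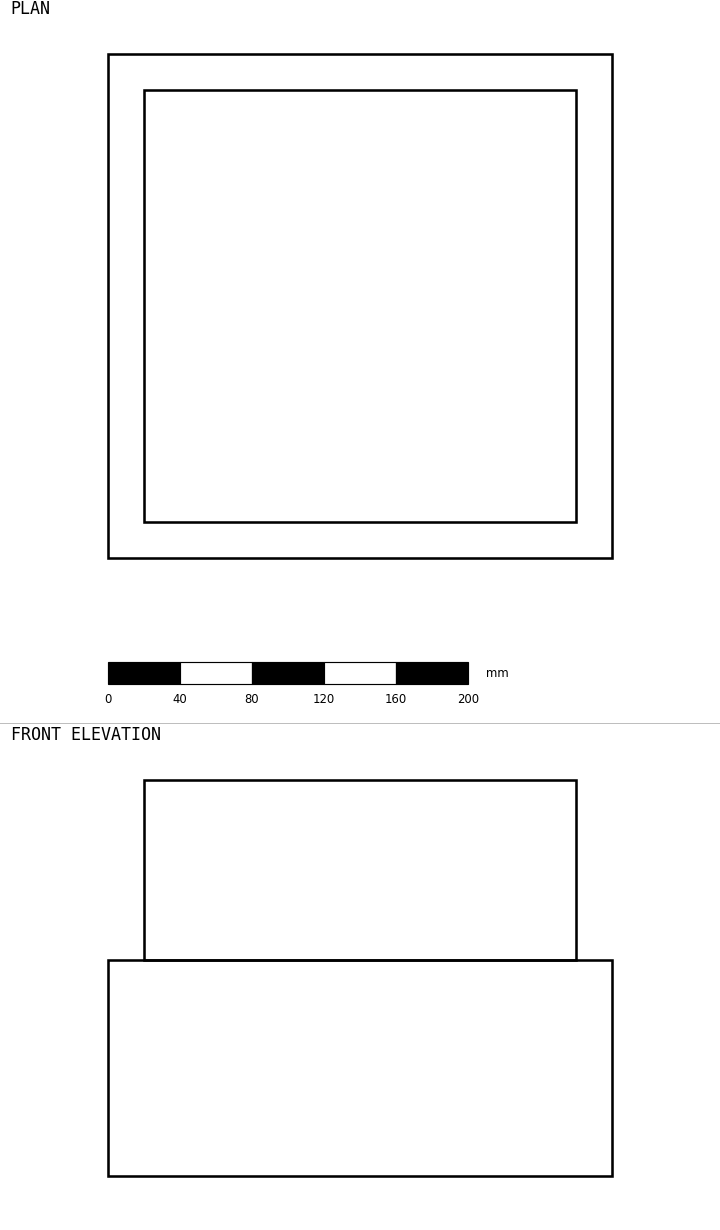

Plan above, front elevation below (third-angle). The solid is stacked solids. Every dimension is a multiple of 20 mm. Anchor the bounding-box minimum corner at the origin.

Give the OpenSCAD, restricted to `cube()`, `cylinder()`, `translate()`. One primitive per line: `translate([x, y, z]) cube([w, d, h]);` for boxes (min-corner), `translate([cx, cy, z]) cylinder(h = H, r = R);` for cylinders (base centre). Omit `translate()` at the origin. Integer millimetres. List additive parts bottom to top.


cube([280, 280, 120]);
translate([20, 20, 120]) cube([240, 240, 100]);
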